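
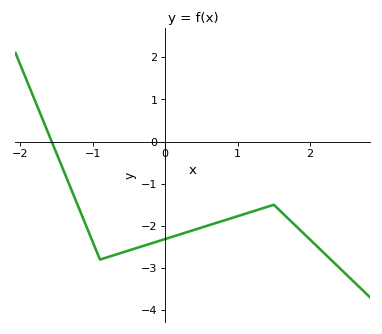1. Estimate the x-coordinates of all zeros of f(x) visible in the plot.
-1.57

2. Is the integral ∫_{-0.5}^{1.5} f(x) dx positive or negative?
negative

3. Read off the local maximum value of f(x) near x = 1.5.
-1.5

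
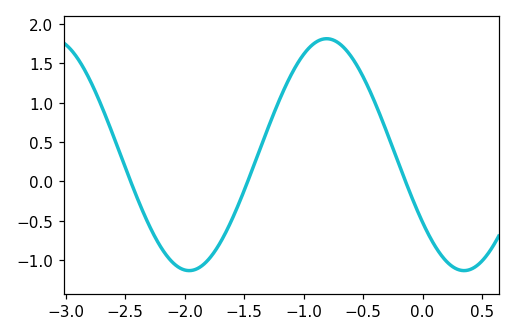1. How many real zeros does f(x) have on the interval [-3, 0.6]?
3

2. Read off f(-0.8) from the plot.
1.81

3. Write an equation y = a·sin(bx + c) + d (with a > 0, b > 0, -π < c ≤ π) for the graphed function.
y = 1.47sin(2.72x - 2.52) + 0.34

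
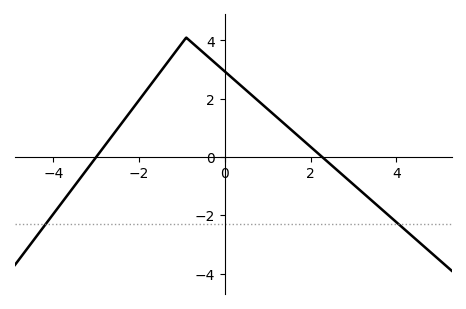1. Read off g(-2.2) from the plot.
1.6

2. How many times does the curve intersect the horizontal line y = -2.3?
2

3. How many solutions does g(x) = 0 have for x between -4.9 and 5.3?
2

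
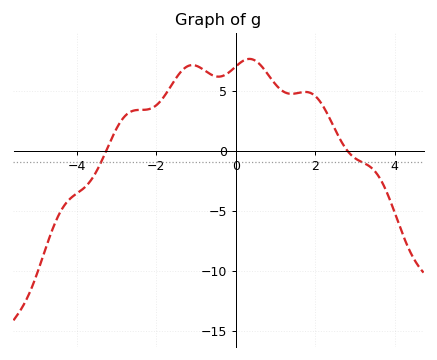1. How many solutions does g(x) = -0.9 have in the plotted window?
2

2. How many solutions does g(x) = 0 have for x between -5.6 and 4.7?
2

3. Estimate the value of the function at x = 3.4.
-1.36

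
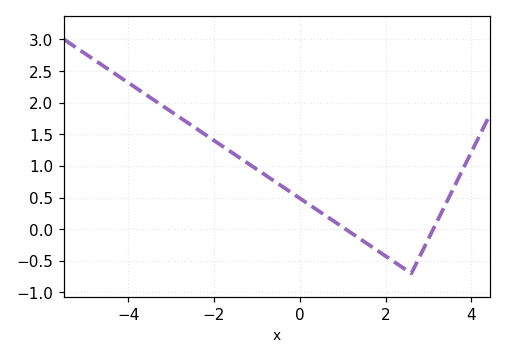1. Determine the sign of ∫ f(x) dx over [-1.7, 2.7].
positive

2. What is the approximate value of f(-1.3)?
1.08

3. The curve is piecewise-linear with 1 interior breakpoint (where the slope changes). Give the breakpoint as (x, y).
(2.6, -0.7)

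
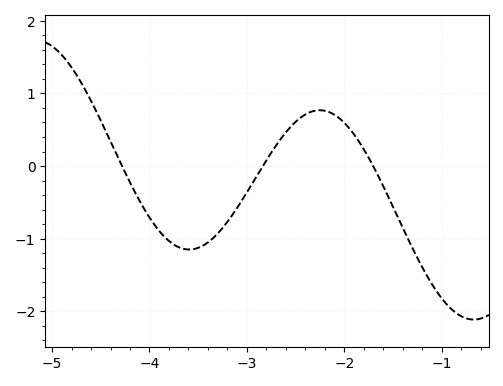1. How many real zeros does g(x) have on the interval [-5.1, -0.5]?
3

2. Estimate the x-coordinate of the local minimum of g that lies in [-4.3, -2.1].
-3.59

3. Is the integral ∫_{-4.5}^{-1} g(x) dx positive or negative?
negative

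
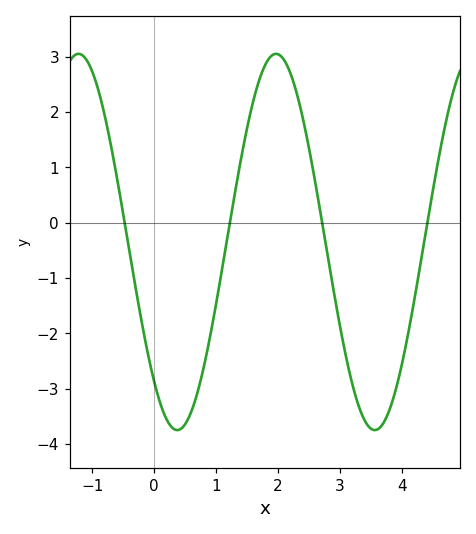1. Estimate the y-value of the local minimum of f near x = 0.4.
-3.7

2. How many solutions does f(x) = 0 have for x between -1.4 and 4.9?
4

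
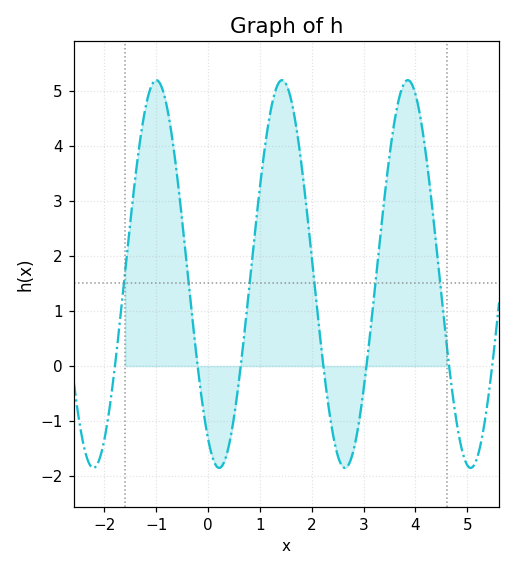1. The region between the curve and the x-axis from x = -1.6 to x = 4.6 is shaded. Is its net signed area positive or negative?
positive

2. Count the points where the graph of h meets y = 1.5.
6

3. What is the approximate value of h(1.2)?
4.6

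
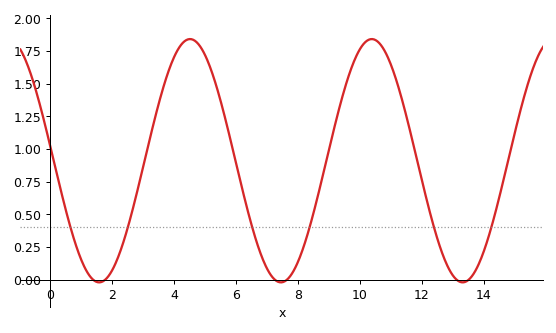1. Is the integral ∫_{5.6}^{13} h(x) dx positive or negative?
positive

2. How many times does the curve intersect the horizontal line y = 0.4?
6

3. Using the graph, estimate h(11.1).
1.58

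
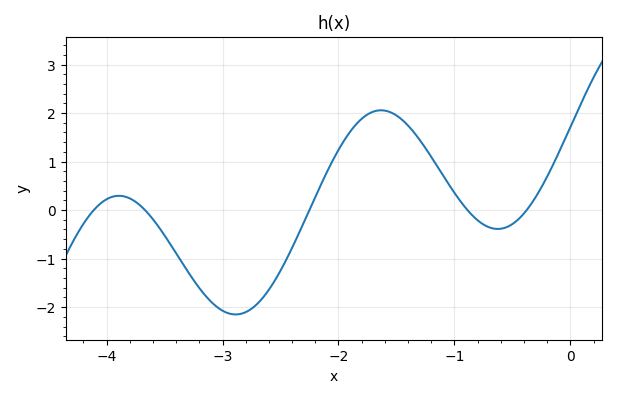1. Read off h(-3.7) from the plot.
0.074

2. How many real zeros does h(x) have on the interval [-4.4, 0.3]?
5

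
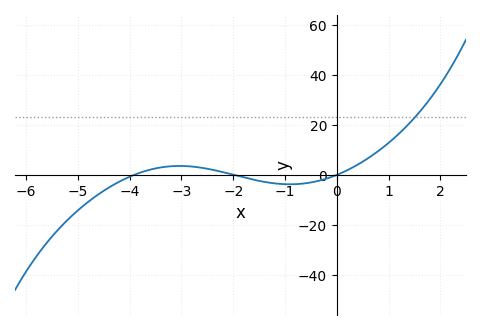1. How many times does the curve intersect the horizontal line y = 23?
1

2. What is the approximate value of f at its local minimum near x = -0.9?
-3.76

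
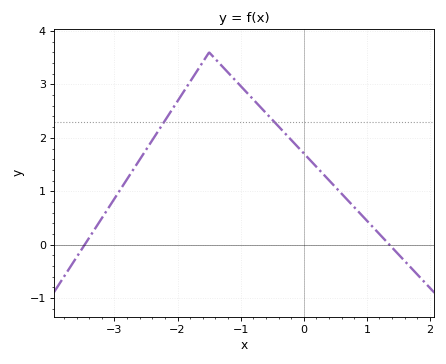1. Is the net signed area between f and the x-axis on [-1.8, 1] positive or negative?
positive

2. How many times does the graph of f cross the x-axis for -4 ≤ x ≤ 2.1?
2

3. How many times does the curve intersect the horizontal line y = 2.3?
2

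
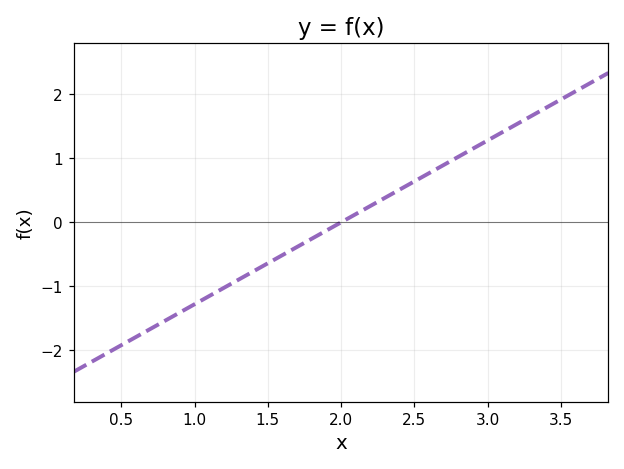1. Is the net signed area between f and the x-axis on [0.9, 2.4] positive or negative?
negative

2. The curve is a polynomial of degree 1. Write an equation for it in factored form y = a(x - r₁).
y = 1.28(x - 2)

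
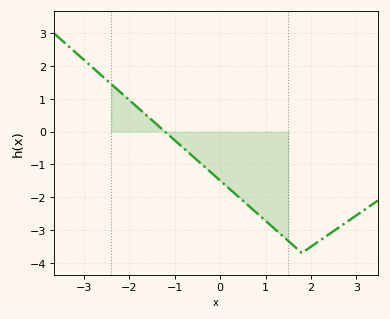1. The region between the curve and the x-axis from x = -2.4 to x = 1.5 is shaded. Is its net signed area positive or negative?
negative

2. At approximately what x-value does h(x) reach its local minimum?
1.8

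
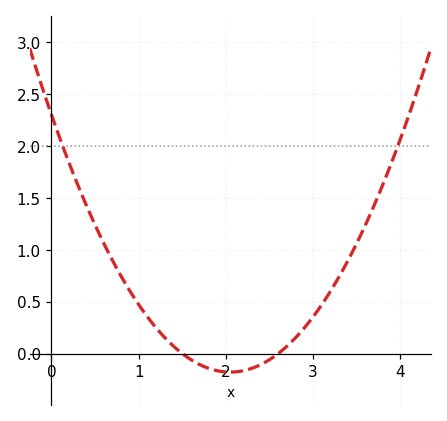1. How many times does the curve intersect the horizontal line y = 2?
2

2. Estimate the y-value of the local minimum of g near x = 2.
-0.178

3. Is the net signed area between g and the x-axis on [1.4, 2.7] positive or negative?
negative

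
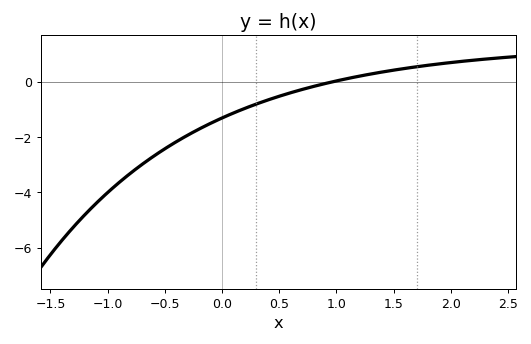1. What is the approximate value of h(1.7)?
0.6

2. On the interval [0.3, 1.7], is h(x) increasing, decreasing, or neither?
increasing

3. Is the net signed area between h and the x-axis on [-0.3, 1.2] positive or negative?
negative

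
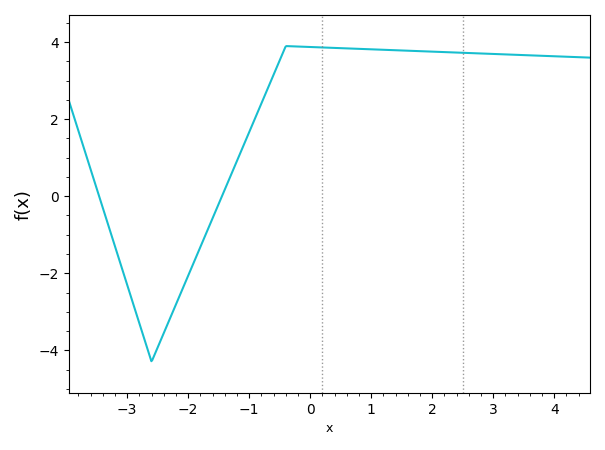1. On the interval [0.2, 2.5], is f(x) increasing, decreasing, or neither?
decreasing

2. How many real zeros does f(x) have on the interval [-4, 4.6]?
2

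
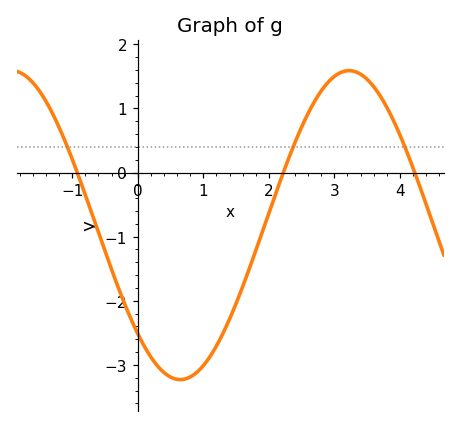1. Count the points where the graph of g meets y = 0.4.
3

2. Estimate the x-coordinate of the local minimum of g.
0.7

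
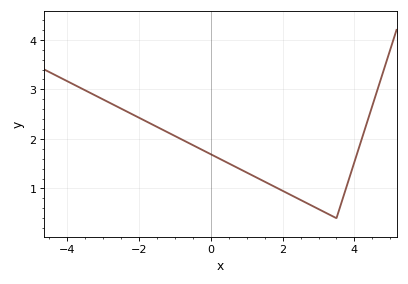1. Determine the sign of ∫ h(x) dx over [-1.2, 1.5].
positive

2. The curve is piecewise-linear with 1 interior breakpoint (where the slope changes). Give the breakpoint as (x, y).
(3.5, 0.4)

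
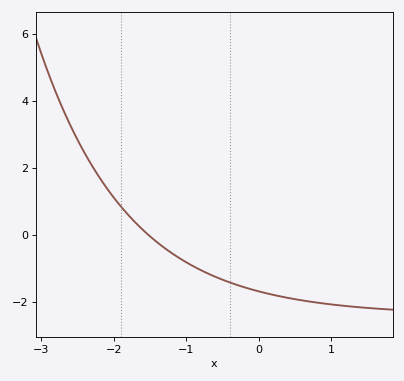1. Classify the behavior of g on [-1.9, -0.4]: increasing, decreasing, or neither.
decreasing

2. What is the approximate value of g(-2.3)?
2.07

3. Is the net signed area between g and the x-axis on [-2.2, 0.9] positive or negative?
negative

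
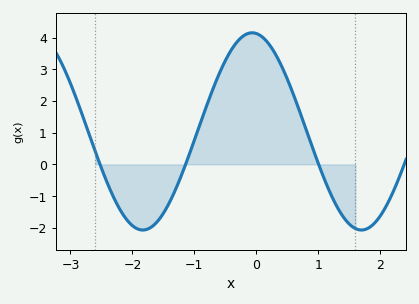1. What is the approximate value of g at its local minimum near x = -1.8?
-2.07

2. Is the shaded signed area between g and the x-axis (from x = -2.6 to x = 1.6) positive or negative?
positive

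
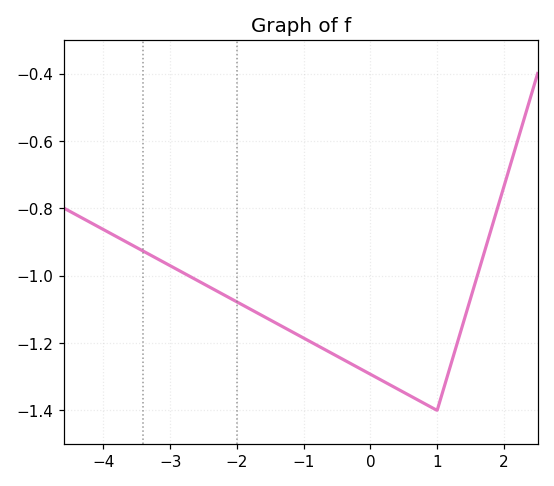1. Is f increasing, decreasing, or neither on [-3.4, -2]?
decreasing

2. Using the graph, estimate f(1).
-1.4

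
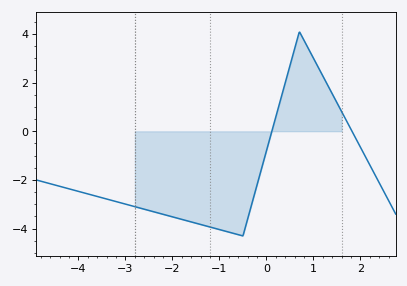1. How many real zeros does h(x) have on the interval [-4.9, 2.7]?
2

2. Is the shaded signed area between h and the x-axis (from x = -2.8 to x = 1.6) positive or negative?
negative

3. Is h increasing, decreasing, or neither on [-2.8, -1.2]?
decreasing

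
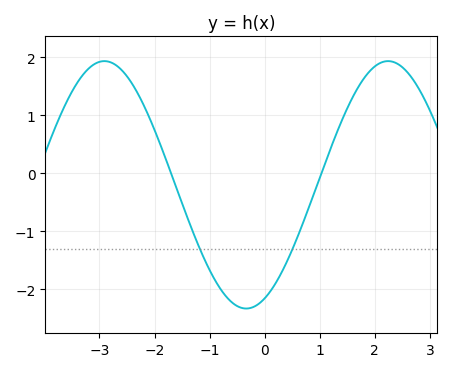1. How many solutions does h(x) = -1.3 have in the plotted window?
2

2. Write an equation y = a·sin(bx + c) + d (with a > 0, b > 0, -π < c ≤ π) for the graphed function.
y = 2.13sin(1.2x - 1.2) - 0.2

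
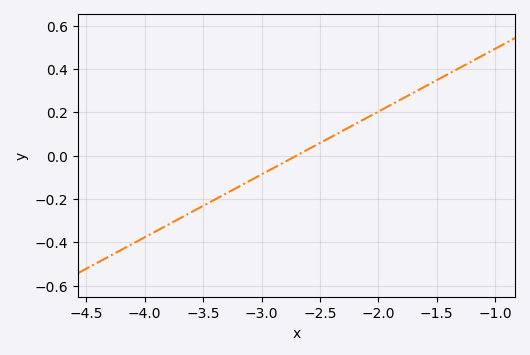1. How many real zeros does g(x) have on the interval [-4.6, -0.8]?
1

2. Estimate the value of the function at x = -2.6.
0.02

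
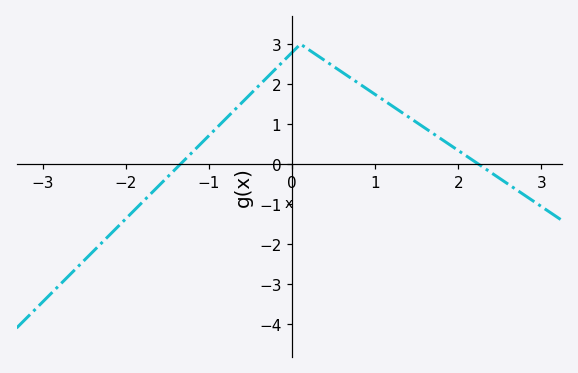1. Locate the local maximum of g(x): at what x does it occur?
0.1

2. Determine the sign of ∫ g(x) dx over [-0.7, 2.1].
positive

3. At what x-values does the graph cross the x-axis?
-1.34, 2.24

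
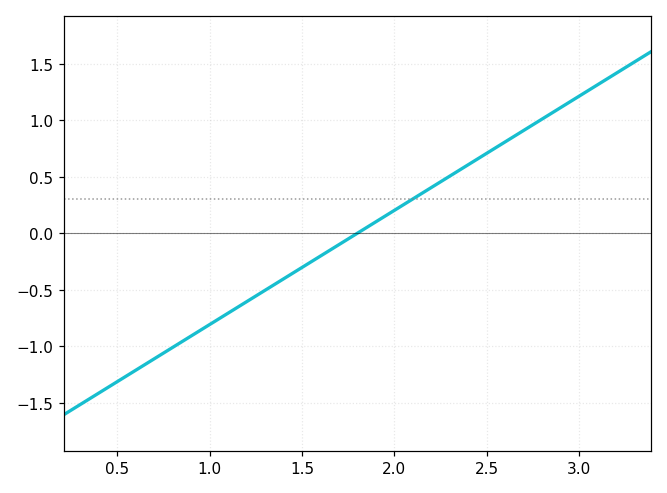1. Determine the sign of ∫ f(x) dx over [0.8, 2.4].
negative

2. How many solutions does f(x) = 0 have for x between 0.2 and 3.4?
1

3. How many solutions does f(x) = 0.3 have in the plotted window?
1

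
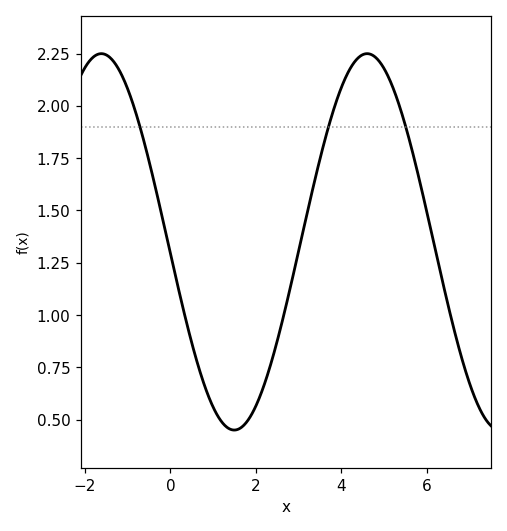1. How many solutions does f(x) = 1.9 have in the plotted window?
3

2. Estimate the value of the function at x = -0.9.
2.05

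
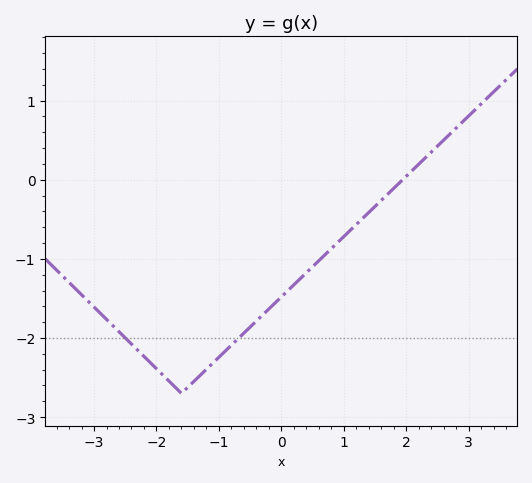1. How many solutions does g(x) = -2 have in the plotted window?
2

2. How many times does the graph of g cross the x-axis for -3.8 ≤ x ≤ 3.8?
1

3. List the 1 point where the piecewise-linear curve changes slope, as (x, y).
(-1.6, -2.7)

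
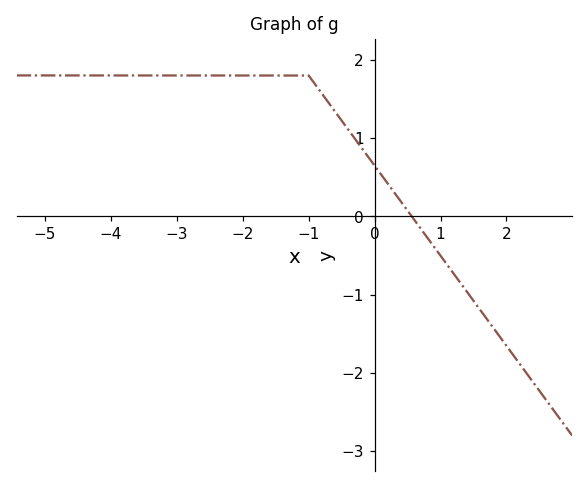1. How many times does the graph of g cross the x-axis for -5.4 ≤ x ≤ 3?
1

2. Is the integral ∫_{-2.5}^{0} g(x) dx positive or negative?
positive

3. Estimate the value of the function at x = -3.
1.8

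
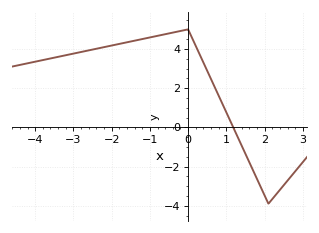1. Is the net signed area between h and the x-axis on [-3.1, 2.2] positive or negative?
positive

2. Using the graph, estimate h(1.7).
-2.2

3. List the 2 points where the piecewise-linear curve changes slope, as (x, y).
(0, 5); (2.1, -3.9)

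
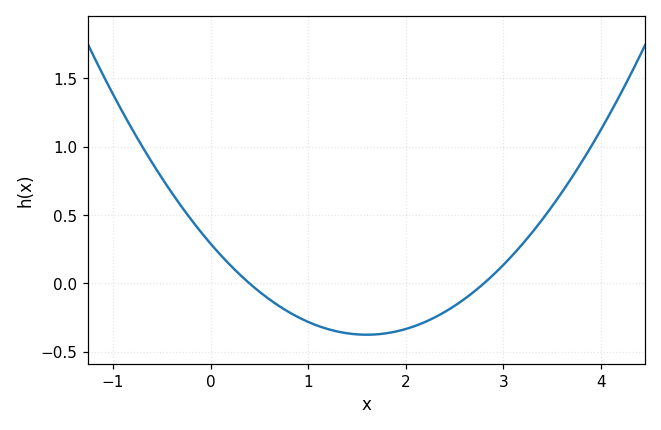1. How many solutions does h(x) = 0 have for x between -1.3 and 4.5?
2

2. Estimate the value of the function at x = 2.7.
-0.06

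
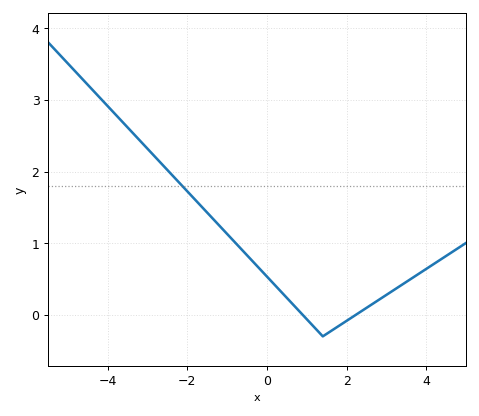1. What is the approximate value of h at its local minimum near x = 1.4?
-0.299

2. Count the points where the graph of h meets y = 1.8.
1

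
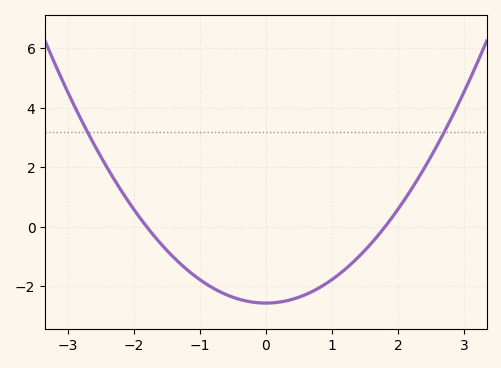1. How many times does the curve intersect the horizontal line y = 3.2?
2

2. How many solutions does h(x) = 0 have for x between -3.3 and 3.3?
2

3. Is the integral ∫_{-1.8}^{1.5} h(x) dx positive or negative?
negative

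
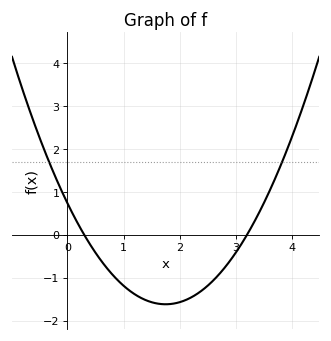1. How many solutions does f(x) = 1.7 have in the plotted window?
2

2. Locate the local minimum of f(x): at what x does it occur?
1.8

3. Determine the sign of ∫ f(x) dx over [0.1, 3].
negative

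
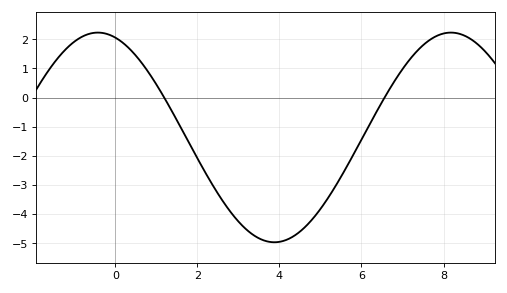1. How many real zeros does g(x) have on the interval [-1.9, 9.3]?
2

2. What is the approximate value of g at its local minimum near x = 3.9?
-5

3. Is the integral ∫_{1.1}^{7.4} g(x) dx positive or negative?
negative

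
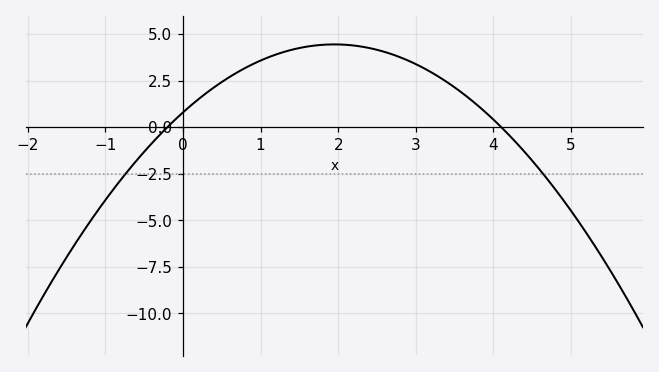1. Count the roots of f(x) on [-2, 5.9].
2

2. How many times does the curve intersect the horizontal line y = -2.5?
2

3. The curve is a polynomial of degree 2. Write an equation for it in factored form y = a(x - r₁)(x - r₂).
y = -0.96(x + 0.2)(x - 4.1)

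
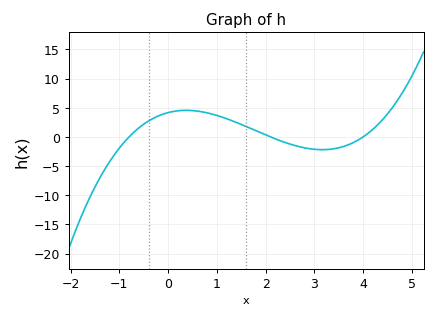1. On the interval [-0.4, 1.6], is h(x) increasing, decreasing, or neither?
neither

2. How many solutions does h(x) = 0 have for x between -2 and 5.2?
3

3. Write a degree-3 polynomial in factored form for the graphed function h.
y = 0.62(x + 0.8)(x - 2.1)(x - 4)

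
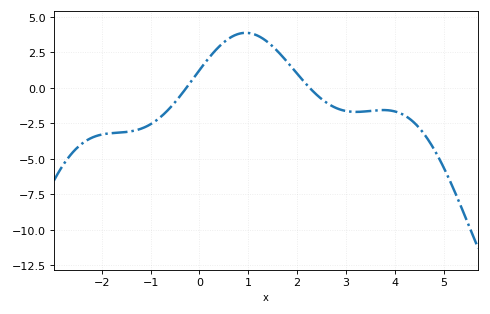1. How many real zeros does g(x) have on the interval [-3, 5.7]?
2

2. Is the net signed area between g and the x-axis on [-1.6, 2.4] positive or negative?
positive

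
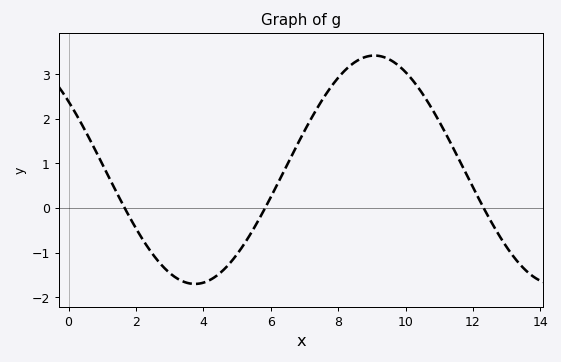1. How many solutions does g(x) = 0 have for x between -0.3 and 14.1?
3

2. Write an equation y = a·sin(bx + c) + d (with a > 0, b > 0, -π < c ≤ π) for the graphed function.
y = 2.56sin(0.59x + 2.5) + 0.86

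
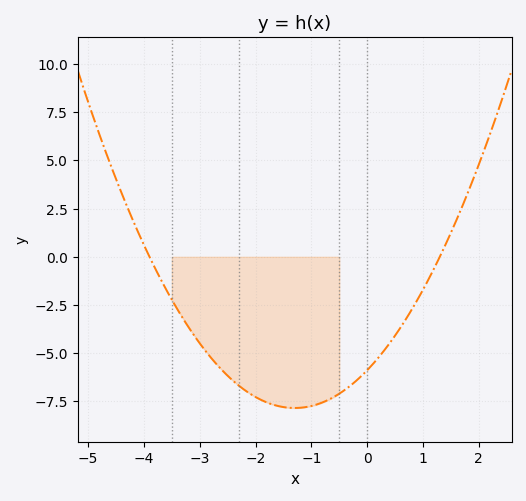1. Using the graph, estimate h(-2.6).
-5.88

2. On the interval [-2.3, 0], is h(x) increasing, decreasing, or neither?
neither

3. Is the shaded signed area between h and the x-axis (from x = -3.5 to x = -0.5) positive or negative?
negative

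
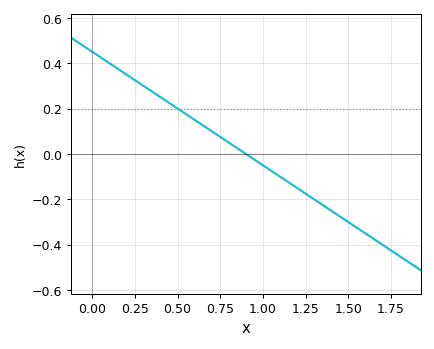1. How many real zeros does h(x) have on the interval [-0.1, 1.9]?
1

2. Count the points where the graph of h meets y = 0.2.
1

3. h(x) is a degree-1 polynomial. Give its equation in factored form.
y = -0.5(x - 0.9)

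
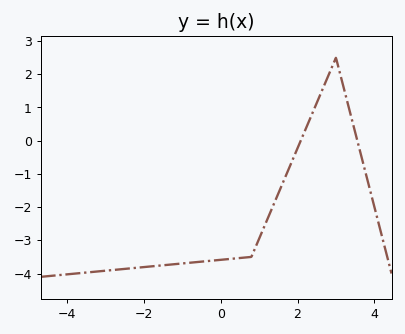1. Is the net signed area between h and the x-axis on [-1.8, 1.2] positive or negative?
negative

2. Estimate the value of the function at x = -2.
-3.8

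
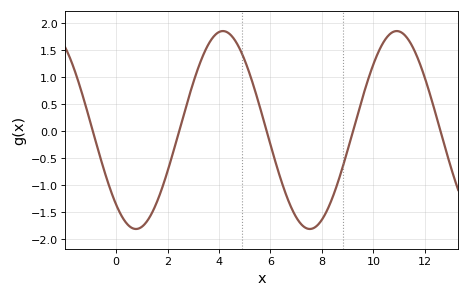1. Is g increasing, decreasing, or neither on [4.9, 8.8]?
neither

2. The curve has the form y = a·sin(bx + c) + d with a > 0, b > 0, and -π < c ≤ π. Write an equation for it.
y = 1.83sin(0.93x - 2.29) + 0.02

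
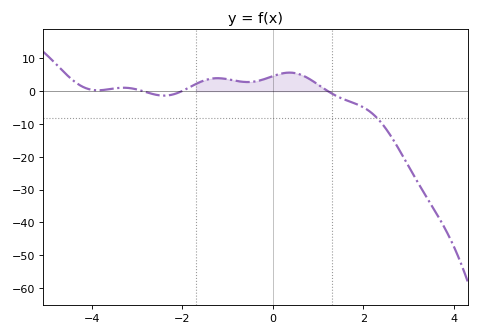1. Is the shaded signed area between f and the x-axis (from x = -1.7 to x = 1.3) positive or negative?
positive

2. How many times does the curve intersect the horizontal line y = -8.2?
1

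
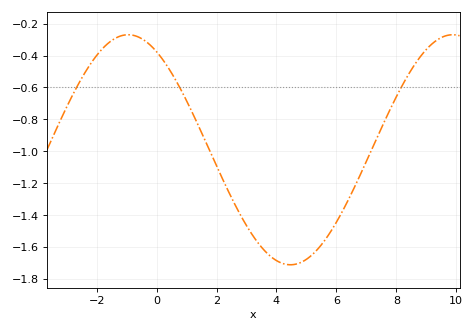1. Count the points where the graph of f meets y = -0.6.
3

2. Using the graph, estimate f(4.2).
-1.7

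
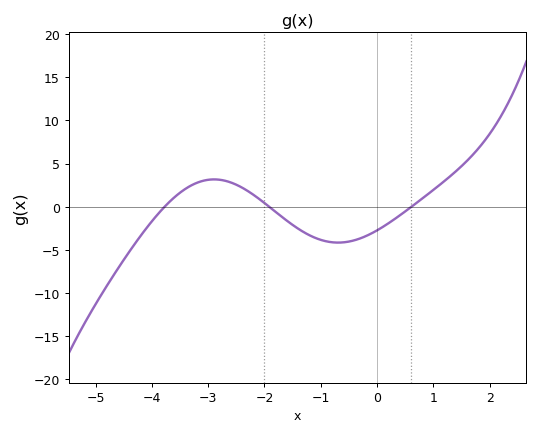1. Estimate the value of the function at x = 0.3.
-1.5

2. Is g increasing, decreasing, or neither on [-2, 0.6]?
neither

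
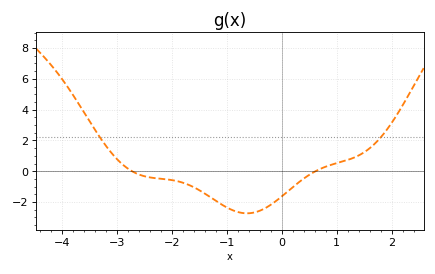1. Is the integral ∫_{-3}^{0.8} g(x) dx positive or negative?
negative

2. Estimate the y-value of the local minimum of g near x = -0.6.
-2.8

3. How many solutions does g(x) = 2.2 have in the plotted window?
2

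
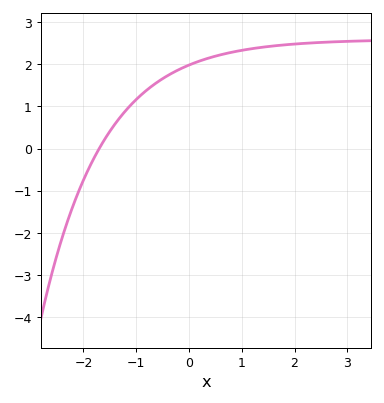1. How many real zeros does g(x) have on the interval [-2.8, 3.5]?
1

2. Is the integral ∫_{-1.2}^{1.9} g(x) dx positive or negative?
positive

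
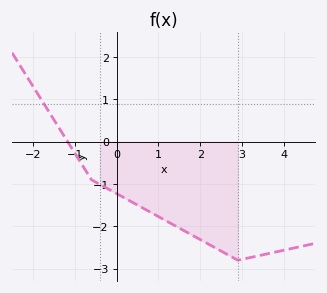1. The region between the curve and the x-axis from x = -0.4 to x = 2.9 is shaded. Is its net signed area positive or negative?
negative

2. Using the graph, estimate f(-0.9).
-0.426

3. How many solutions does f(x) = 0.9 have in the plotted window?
1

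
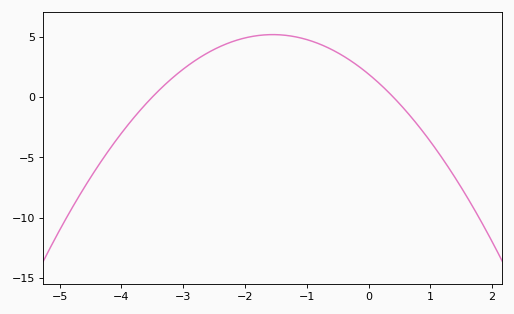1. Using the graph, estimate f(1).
-3.67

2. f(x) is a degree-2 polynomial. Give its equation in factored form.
y = -1.36(x + 3.5)(x - 0.4)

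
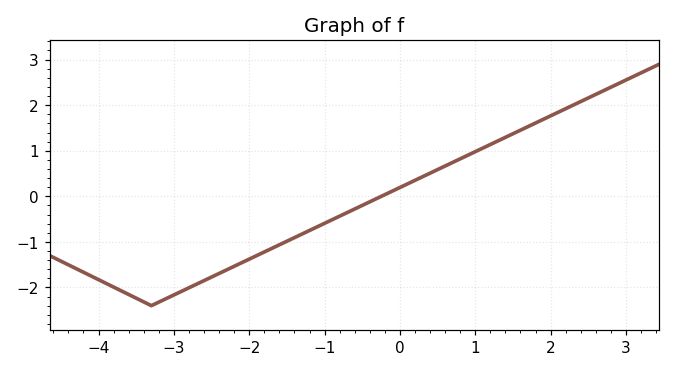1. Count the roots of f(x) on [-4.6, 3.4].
1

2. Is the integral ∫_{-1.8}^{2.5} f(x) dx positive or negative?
positive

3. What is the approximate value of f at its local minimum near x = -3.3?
-2.4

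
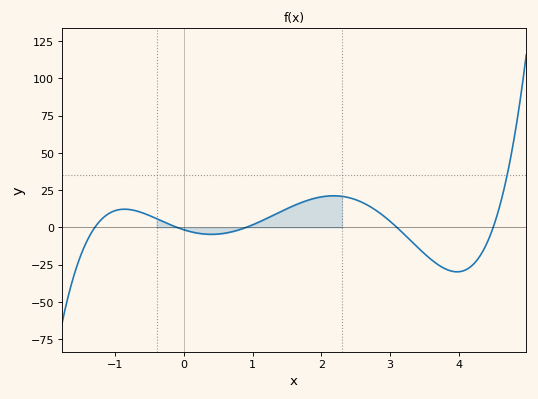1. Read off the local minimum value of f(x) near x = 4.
-29.8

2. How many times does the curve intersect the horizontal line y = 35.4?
1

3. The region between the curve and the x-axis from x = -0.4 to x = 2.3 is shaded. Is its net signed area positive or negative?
positive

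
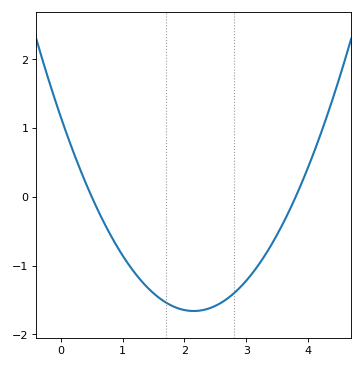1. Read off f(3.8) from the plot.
0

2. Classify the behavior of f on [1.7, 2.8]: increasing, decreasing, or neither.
neither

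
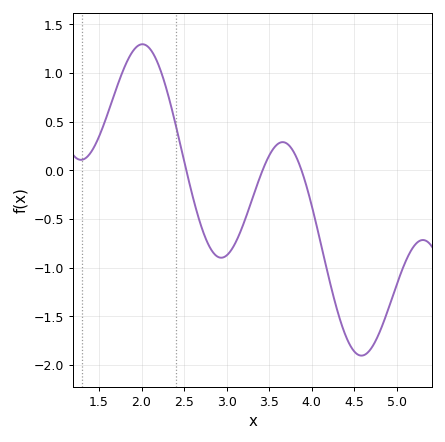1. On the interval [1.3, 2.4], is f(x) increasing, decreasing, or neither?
neither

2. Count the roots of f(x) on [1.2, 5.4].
3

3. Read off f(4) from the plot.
-0.358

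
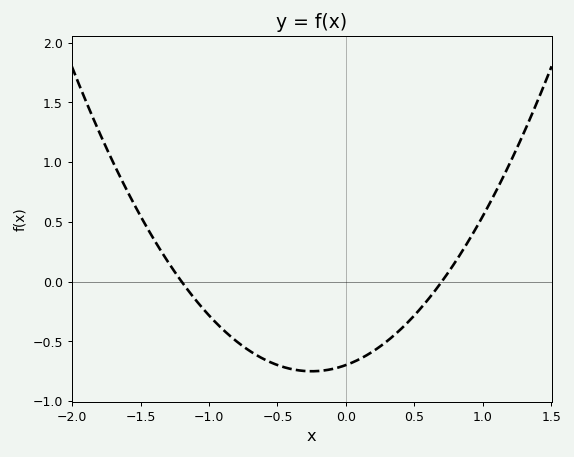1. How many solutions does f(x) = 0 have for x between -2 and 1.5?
2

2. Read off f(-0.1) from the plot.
-0.73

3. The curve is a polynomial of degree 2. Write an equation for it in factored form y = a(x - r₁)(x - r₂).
y = 0.83(x + 1.2)(x - 0.7)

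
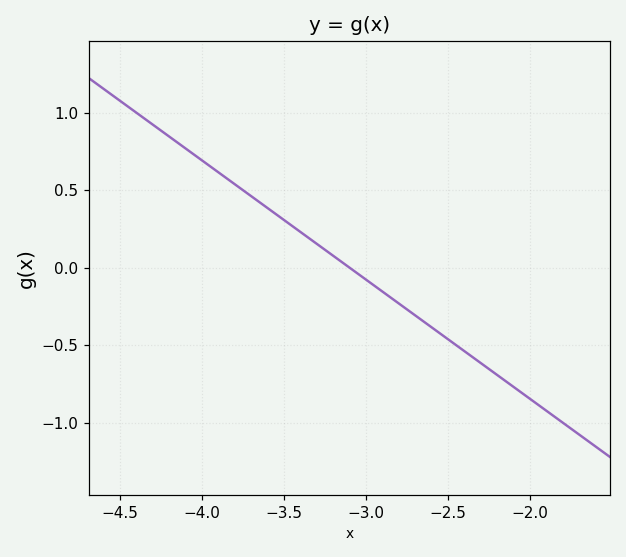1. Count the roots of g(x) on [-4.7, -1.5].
1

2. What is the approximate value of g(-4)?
0.7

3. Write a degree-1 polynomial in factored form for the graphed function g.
y = -0.77(x + 3.1)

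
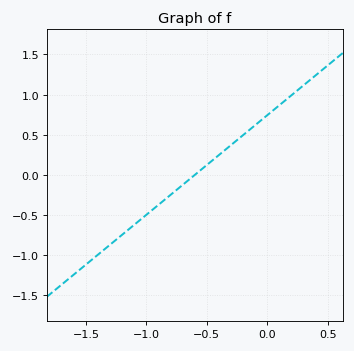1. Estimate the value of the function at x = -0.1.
0.6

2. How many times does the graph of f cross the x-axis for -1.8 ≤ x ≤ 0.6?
1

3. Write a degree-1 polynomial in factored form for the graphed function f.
y = 1.24(x + 0.6)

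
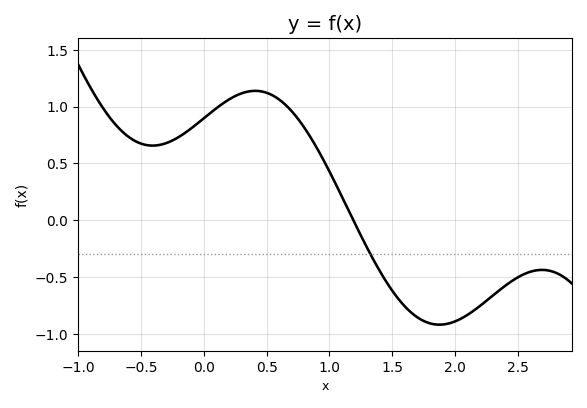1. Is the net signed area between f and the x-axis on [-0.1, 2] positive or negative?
positive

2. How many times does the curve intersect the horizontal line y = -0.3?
1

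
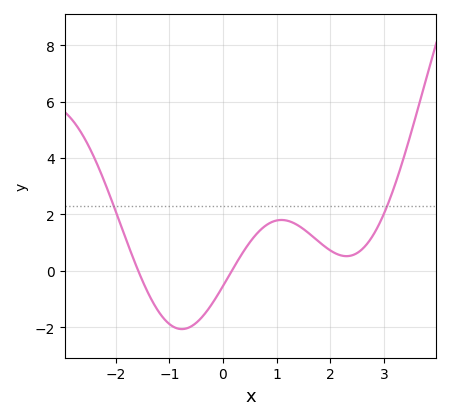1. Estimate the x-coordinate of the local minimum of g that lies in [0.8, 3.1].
2.3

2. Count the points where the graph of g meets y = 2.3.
2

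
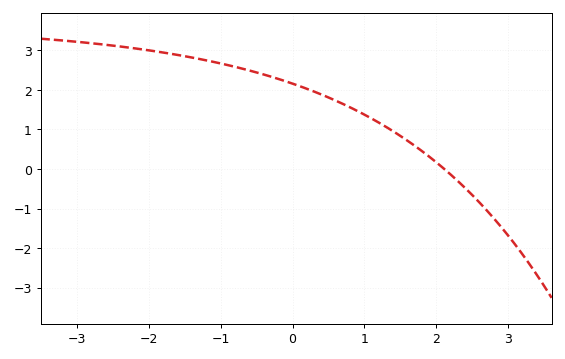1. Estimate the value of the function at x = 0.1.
2.1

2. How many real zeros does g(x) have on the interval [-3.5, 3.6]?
1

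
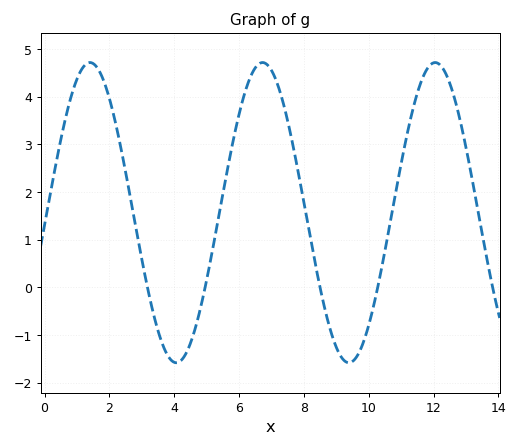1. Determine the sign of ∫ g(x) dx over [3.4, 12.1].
positive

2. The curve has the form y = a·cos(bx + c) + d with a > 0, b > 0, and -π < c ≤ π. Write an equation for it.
y = 3.15cos(1.2x - 1.7) + 1.57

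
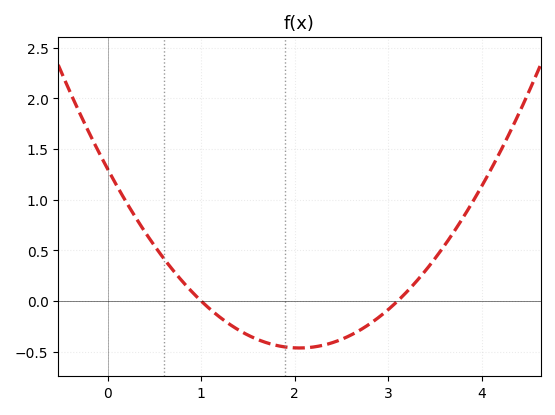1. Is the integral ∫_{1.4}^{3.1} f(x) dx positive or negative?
negative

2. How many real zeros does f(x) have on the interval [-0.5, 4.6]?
2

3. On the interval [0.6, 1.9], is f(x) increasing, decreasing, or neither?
decreasing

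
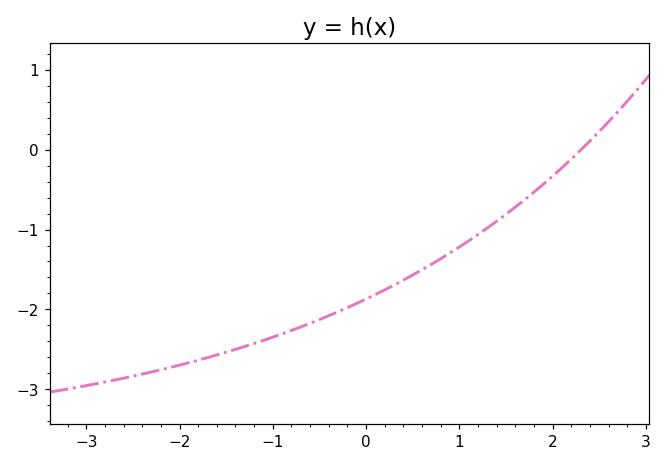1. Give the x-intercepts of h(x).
2.3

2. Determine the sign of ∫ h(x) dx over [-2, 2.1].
negative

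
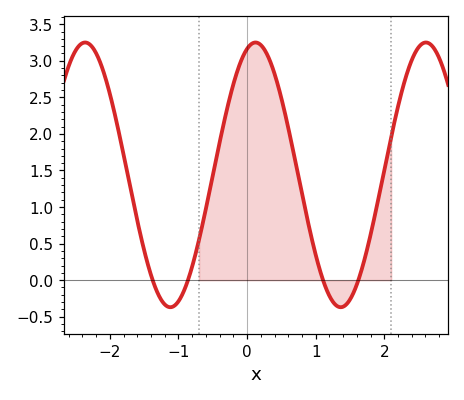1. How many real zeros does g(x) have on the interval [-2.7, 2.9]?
4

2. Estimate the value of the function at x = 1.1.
0.021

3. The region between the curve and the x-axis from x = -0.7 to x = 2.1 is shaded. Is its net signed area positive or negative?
positive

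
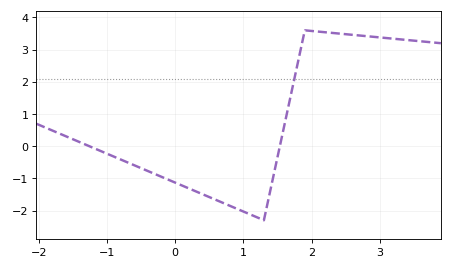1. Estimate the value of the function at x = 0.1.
-1.22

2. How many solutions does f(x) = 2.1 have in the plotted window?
1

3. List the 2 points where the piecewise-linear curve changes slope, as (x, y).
(1.3, -2.3); (1.9, 3.6)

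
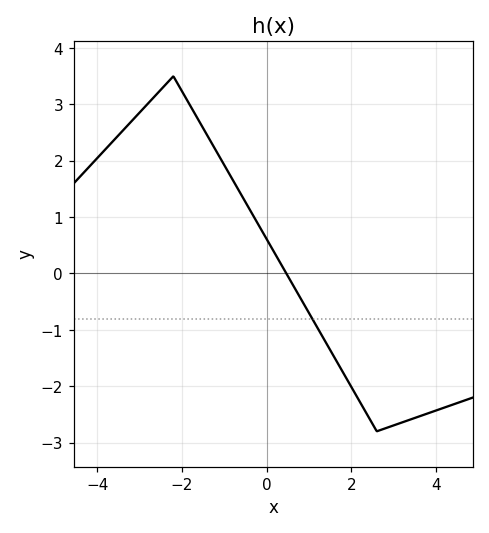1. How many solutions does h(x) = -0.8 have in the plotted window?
1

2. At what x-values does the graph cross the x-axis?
0.467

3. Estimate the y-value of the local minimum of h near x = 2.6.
-2.8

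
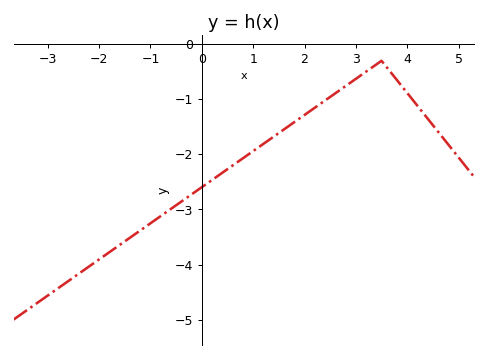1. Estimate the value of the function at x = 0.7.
-2.1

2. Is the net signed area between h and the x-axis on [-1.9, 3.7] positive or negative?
negative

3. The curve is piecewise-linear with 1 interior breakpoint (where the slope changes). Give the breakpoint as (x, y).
(3.5, -0.3)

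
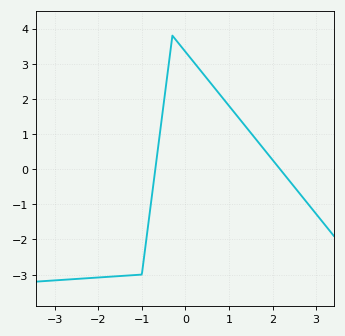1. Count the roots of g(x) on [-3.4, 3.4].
2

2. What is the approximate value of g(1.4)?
1.19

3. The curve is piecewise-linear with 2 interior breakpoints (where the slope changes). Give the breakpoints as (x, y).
(-1, -3); (-0.3, 3.8)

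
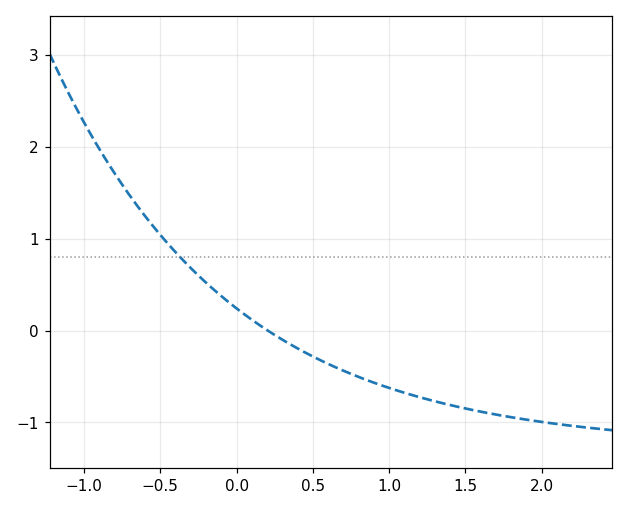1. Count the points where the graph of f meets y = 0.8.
1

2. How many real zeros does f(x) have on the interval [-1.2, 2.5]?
1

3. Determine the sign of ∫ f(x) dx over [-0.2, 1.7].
negative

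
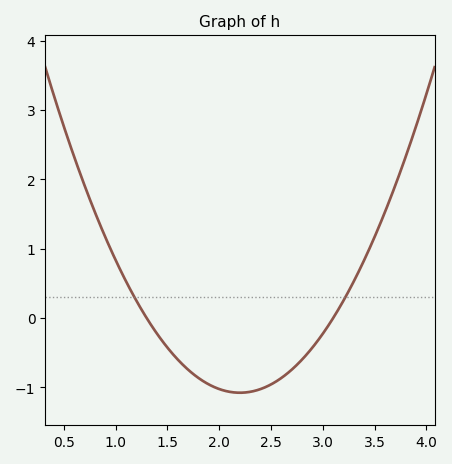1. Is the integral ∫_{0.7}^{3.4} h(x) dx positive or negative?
negative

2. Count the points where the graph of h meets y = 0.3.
2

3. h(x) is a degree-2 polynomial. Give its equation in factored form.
y = 1.33(x - 1.3)(x - 3.1)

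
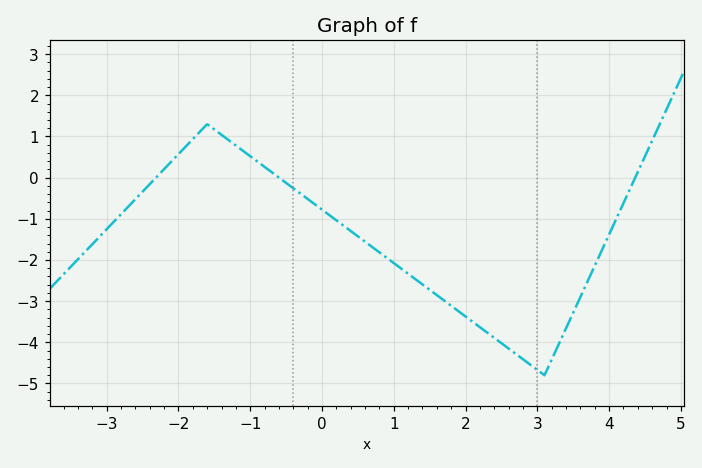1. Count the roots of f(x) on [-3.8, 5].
3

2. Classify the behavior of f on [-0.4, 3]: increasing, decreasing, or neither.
decreasing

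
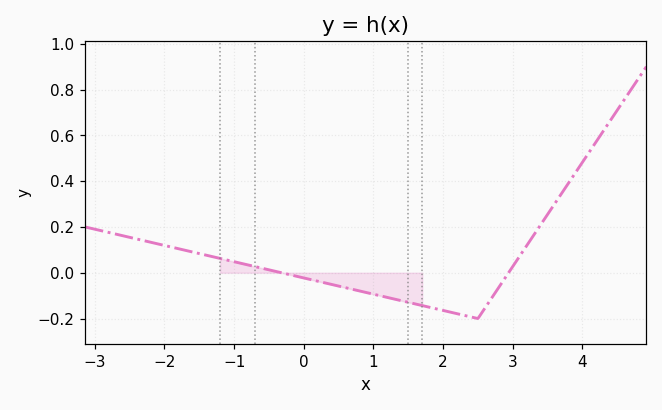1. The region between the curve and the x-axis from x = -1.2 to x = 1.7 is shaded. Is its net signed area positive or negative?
negative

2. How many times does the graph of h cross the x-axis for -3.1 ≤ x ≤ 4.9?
2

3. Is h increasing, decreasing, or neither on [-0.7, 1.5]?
decreasing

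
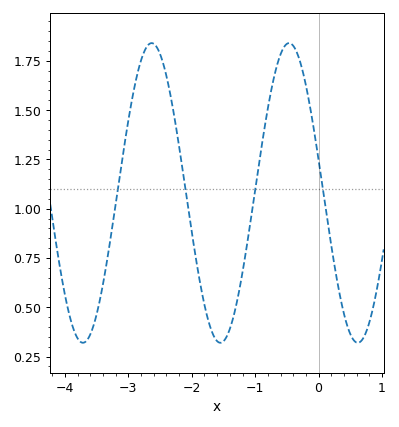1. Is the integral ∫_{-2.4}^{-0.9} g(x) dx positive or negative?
positive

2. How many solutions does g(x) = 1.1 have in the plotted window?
4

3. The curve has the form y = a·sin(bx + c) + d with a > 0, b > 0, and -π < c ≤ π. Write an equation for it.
y = 0.76sin(2.9x + 2.9) + 1.08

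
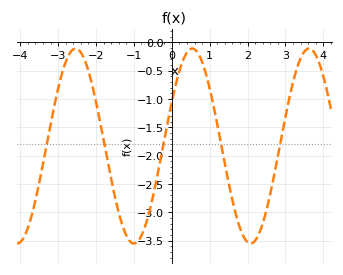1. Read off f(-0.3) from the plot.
-2.05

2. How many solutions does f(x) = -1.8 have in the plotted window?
5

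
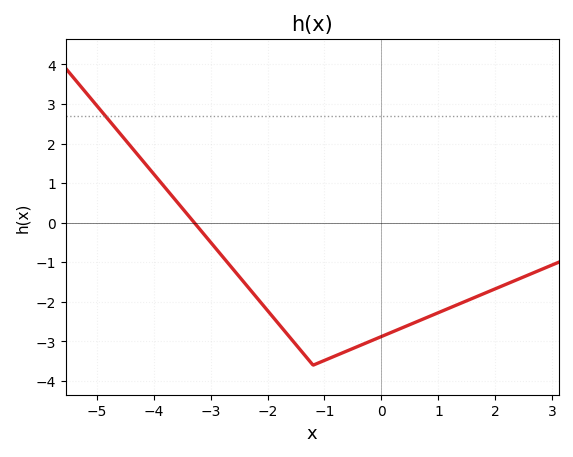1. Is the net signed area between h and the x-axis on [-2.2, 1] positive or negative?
negative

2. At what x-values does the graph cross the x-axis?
-3.28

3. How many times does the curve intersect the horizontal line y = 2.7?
1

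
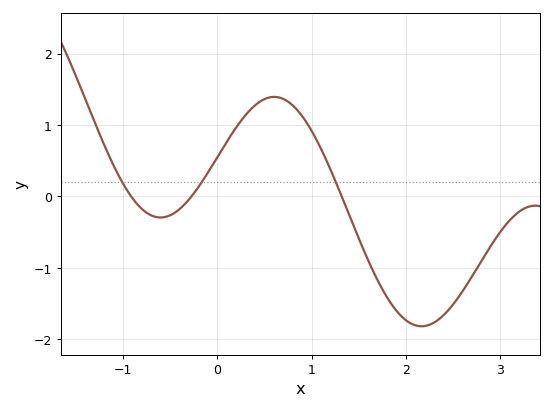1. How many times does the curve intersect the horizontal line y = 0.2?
3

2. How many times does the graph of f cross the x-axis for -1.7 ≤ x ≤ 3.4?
3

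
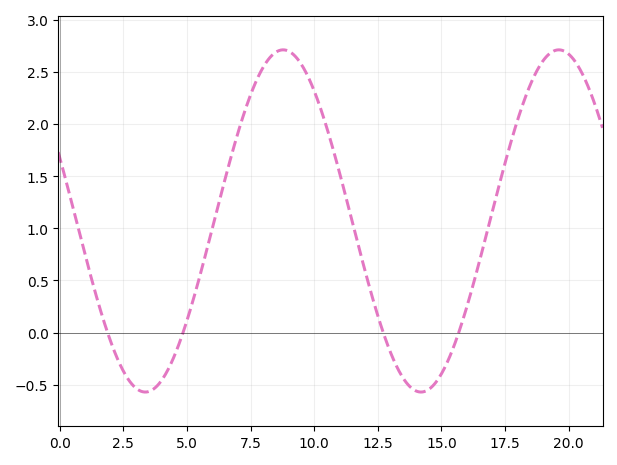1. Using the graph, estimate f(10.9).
1.62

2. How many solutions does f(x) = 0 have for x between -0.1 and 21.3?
4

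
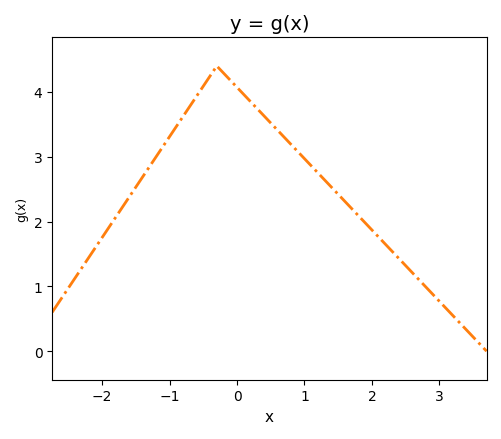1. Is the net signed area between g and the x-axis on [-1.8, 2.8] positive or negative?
positive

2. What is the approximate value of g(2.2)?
1.6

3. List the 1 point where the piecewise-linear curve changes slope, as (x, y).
(-0.3, 4.4)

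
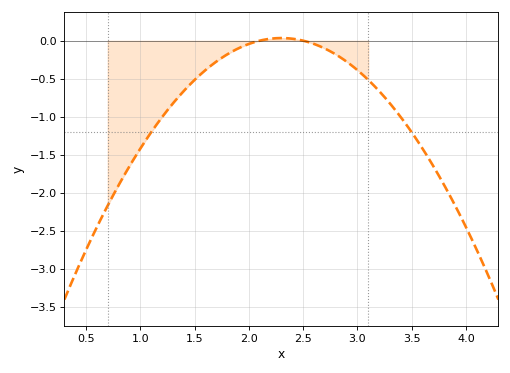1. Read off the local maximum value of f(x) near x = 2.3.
0.034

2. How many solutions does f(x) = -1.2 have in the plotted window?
2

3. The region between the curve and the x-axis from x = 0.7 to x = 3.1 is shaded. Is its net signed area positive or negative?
negative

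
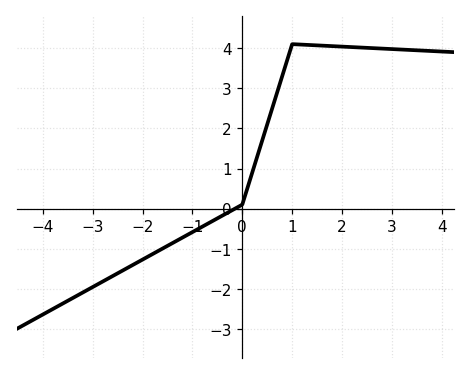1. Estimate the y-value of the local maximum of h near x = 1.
4.1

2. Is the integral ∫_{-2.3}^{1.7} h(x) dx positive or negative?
positive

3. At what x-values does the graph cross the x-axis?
-0.2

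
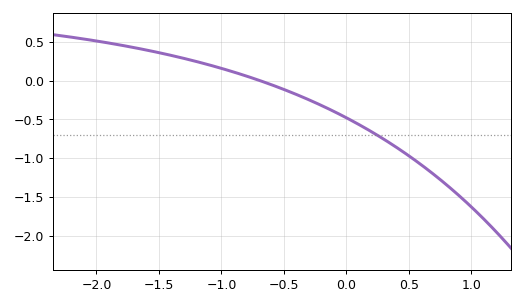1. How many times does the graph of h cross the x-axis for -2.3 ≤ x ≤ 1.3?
1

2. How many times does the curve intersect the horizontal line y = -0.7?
1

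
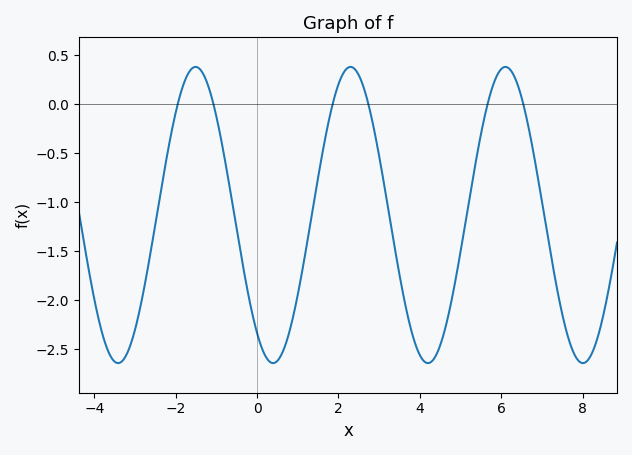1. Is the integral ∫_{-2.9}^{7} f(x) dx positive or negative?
negative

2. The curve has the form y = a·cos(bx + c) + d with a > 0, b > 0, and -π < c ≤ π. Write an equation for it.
y = 1.51cos(1.65x + 2.49) - 1.13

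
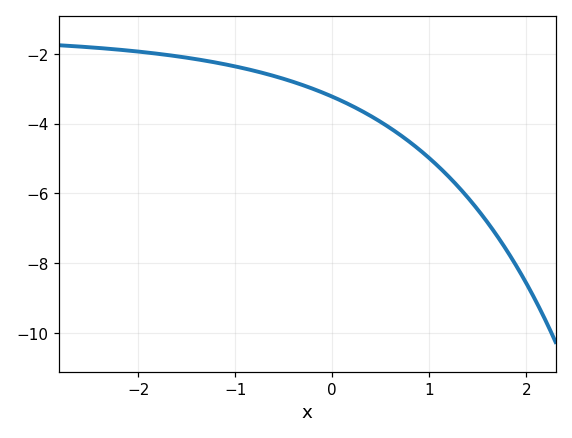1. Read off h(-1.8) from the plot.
-2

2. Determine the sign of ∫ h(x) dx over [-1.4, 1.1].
negative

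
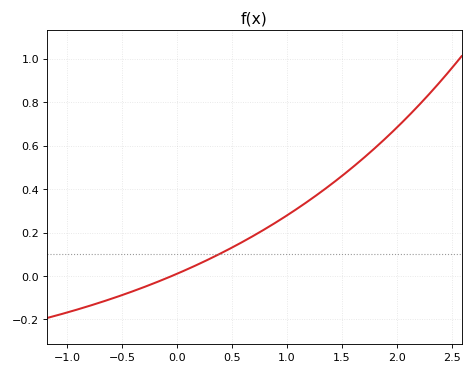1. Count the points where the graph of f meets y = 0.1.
1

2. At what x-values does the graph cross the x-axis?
-0.046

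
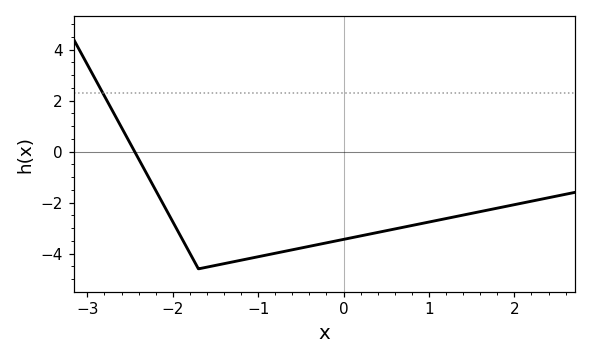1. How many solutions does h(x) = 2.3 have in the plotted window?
1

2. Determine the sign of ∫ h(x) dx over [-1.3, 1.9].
negative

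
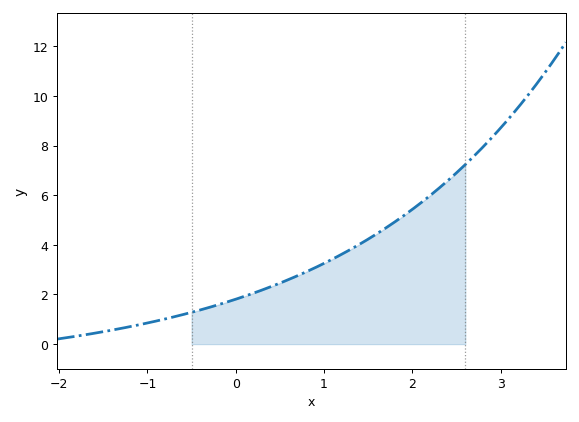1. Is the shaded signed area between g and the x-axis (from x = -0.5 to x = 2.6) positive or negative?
positive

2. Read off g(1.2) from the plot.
3.6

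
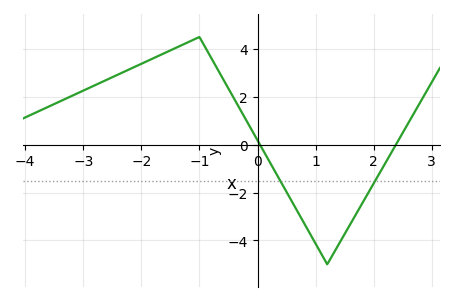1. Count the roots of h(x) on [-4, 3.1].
2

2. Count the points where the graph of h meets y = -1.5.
2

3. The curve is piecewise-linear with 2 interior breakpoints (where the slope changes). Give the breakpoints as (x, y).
(-1, 4.5); (1.2, -5)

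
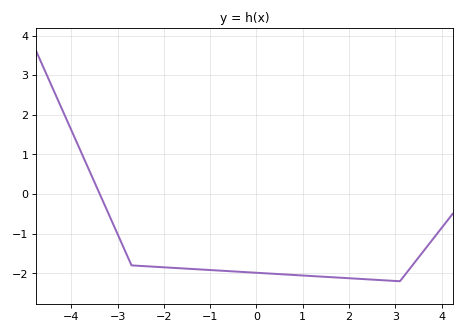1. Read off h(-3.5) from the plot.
0.299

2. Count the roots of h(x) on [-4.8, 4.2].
1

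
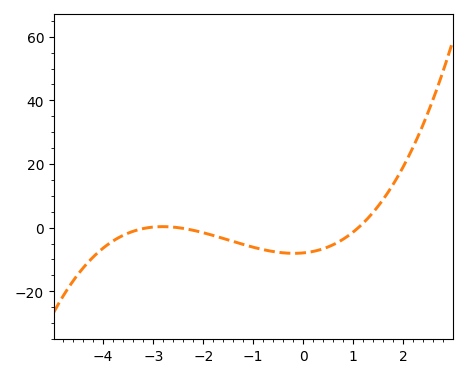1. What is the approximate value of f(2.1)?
22.2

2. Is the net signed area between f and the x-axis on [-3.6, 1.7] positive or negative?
negative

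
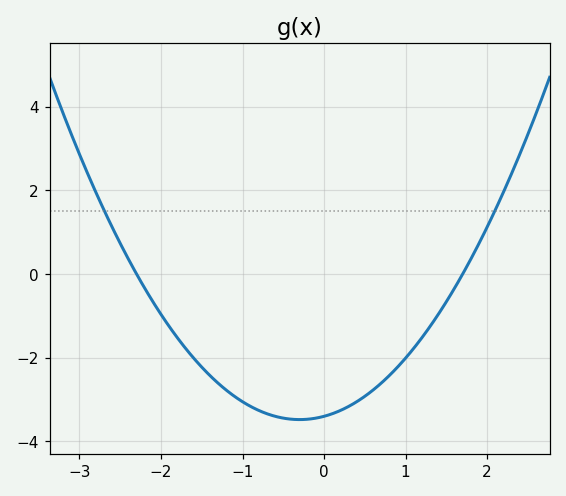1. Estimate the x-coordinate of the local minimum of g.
-0.3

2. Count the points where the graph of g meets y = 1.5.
2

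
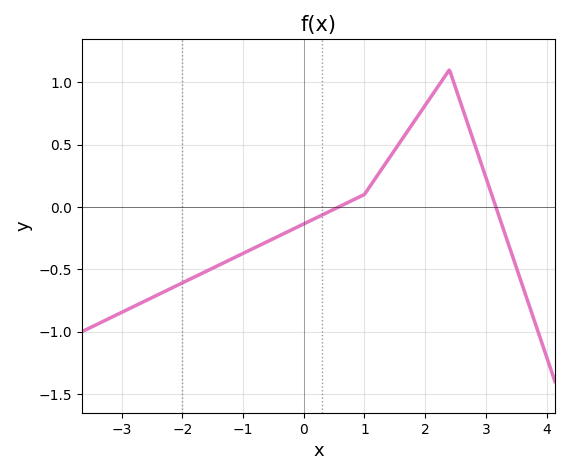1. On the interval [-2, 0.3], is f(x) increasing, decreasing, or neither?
increasing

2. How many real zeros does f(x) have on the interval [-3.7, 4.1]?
2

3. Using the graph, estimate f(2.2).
0.95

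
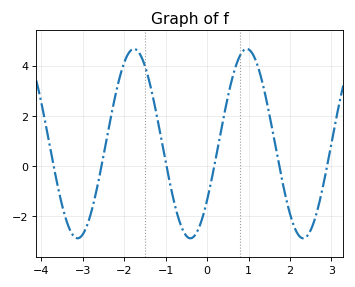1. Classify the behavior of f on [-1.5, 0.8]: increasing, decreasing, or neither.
neither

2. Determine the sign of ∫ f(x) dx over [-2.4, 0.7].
positive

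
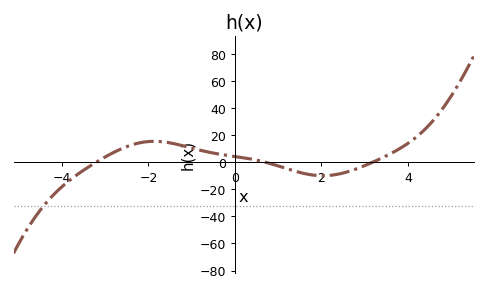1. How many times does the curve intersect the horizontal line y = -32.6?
1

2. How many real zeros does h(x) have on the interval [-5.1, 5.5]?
3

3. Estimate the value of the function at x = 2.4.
-8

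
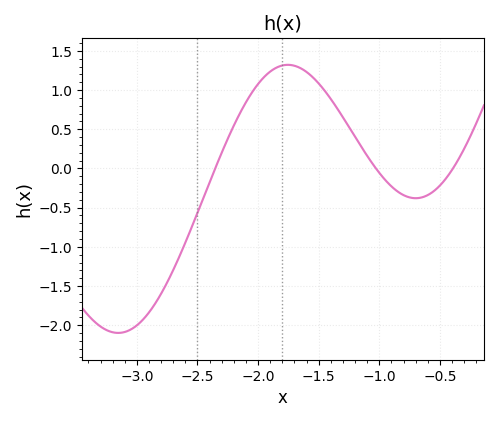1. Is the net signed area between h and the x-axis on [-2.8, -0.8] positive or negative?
positive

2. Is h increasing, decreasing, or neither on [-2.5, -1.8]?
increasing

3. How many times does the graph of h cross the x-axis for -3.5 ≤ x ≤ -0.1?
3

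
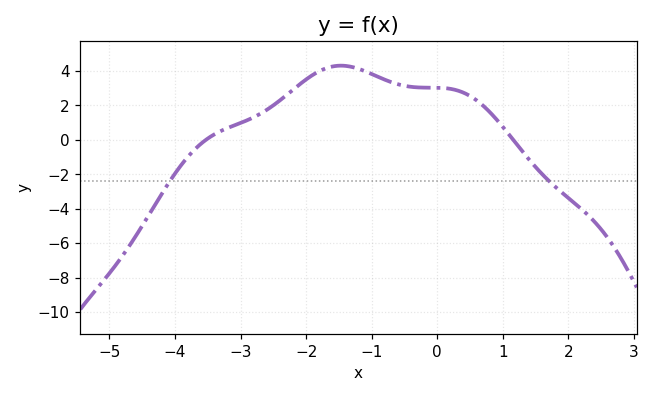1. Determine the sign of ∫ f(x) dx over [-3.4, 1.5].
positive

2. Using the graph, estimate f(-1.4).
4.2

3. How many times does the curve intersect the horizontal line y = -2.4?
2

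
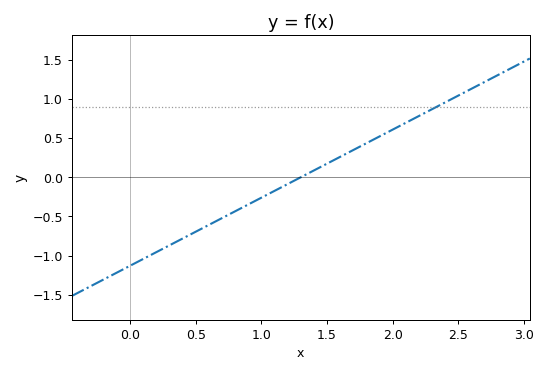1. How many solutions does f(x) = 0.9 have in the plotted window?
1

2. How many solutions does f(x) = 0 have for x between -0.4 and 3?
1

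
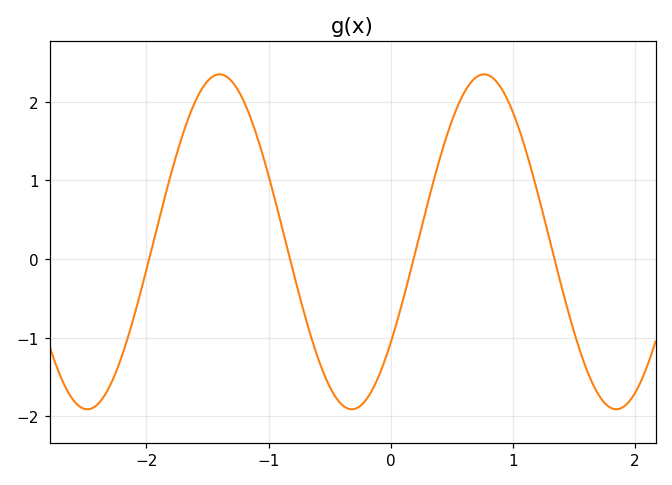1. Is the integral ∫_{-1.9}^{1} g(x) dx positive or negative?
positive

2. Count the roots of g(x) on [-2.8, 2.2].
4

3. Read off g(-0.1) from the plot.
-1.5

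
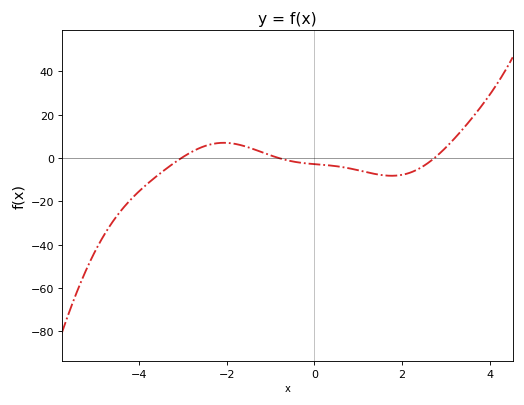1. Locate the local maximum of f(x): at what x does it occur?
-2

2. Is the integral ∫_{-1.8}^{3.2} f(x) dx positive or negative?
negative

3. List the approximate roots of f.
-3, -0.8, 2.8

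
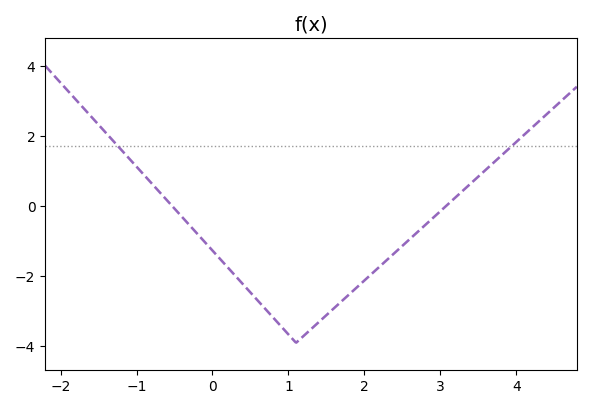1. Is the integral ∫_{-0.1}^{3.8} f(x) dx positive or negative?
negative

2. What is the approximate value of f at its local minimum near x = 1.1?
-3.9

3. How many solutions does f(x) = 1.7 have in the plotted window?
2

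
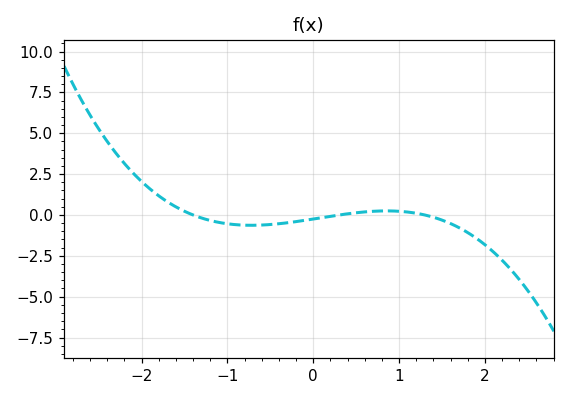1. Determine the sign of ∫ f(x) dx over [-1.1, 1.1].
negative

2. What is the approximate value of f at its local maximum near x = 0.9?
0.251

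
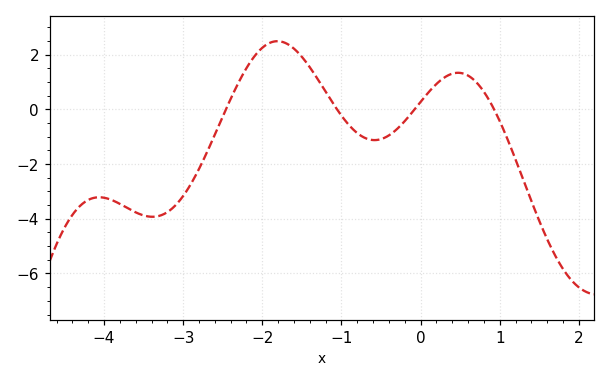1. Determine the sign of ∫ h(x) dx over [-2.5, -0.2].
positive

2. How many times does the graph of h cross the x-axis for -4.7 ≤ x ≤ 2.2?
4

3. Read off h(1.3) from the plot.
-2.6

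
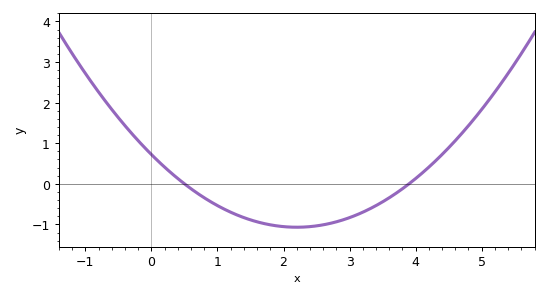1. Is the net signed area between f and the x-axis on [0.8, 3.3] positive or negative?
negative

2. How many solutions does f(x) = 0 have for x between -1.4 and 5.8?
2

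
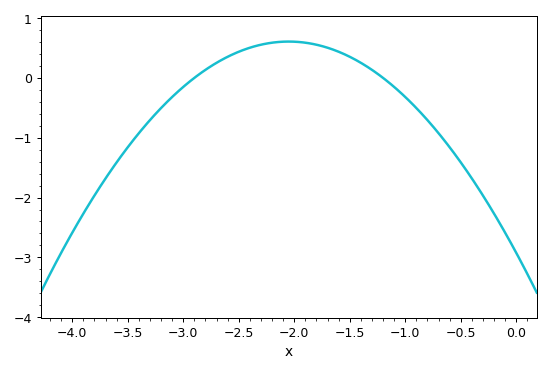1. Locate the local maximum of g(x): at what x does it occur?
-2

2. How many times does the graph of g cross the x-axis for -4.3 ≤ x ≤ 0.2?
2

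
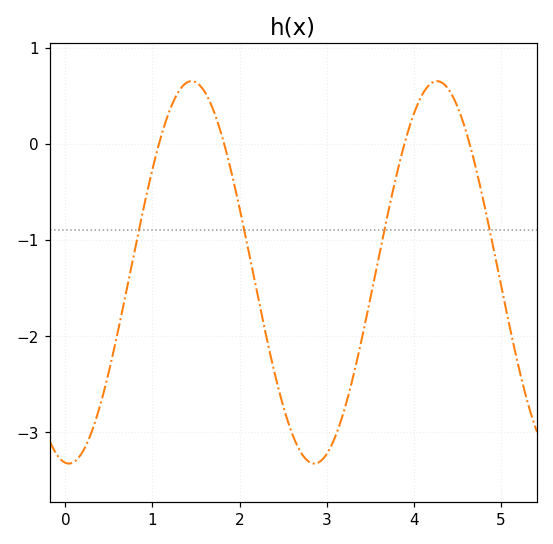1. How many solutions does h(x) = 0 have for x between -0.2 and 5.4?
4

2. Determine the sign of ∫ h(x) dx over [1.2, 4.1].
negative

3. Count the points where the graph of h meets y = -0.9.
4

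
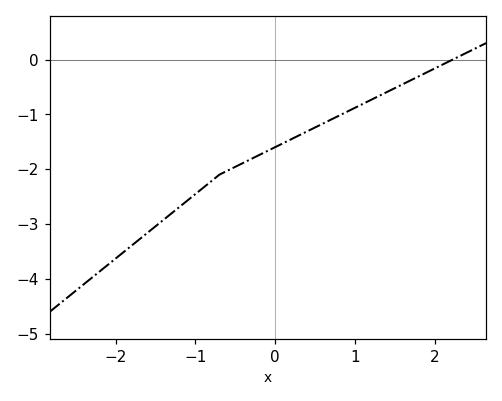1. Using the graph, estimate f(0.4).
-1.3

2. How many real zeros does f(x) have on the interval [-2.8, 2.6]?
1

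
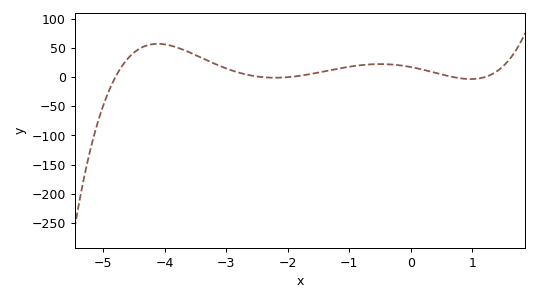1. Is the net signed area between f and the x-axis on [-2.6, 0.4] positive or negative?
positive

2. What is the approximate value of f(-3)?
15.1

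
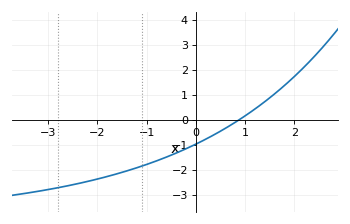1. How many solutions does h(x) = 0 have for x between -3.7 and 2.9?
1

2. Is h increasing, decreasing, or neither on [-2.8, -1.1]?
increasing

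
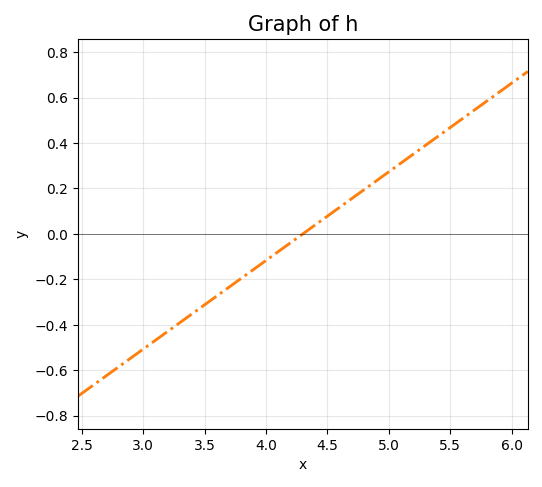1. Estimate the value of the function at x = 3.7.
-0.24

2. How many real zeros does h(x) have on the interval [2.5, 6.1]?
1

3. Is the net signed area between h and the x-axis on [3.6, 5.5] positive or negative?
positive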